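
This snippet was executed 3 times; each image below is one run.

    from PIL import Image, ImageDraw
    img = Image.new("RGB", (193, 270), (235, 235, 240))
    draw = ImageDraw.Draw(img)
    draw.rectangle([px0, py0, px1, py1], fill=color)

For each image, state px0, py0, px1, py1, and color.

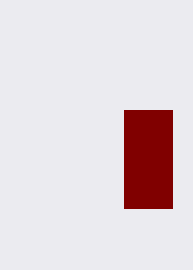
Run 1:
px0 = 124; py0 = 110; px1 = 172; py1 = 208; color = 'maroon'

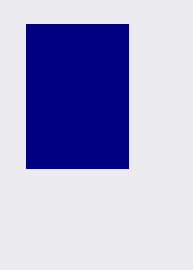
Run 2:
px0 = 26; py0 = 24; px1 = 128; py1 = 168; color = 'navy'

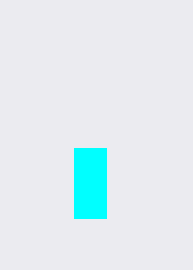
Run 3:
px0 = 74
py0 = 148
px1 = 106
py1 = 218
color = 'cyan'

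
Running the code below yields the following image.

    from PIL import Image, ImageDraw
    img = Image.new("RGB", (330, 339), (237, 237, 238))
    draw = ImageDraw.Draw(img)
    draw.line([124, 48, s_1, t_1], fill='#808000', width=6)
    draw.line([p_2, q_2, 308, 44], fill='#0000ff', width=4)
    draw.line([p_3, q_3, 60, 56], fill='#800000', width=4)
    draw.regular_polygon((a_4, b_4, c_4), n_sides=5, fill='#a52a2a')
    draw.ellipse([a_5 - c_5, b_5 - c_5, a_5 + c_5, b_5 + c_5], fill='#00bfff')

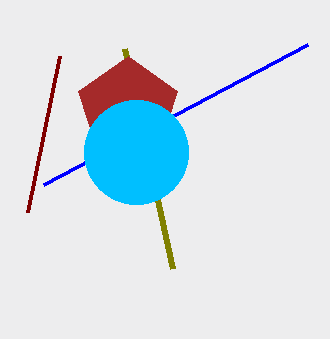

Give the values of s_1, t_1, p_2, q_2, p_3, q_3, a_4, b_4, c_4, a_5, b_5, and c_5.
s_1 = 172, t_1 = 268, p_2 = 44, q_2 = 184, p_3 = 28, q_3 = 212, a_4 = 128, b_4 = 108, c_4 = 52, a_5 = 136, b_5 = 152, c_5 = 52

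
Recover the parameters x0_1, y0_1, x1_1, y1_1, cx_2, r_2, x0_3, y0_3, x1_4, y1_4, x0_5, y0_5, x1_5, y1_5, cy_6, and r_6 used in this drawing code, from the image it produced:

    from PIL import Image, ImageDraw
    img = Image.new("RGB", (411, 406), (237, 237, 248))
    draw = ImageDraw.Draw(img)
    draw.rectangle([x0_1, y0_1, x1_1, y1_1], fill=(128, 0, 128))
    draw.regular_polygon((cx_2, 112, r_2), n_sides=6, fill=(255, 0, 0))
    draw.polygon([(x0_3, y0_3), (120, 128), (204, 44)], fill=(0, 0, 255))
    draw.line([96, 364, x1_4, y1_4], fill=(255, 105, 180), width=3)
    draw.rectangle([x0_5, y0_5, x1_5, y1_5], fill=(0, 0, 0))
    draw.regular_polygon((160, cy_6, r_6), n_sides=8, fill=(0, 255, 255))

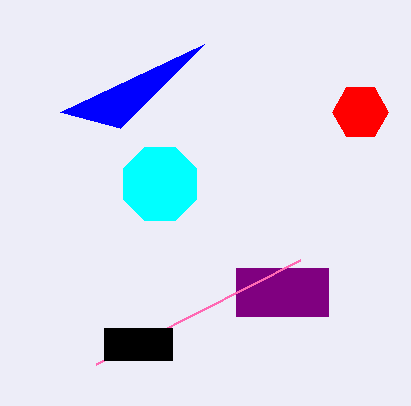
x0_1 = 236; y0_1 = 268; x1_1 = 328; y1_1 = 316; cx_2 = 360; r_2 = 28; x0_3 = 60; y0_3 = 112; x1_4 = 300; y1_4 = 260; x0_5 = 104; y0_5 = 328; x1_5 = 172; y1_5 = 360; cy_6 = 184; r_6 = 40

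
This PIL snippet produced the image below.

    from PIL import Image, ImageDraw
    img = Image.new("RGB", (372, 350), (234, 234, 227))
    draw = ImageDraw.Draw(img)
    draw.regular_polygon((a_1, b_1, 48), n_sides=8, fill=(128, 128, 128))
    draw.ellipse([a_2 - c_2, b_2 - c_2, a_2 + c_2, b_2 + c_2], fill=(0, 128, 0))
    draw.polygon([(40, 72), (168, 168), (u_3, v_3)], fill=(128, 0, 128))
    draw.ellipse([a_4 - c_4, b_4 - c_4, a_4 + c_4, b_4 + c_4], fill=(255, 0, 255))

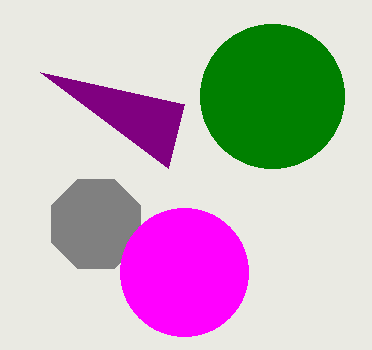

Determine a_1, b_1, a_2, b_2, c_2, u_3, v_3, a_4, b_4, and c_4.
a_1 = 96
b_1 = 224
a_2 = 272
b_2 = 96
c_2 = 72
u_3 = 184
v_3 = 104
a_4 = 184
b_4 = 272
c_4 = 64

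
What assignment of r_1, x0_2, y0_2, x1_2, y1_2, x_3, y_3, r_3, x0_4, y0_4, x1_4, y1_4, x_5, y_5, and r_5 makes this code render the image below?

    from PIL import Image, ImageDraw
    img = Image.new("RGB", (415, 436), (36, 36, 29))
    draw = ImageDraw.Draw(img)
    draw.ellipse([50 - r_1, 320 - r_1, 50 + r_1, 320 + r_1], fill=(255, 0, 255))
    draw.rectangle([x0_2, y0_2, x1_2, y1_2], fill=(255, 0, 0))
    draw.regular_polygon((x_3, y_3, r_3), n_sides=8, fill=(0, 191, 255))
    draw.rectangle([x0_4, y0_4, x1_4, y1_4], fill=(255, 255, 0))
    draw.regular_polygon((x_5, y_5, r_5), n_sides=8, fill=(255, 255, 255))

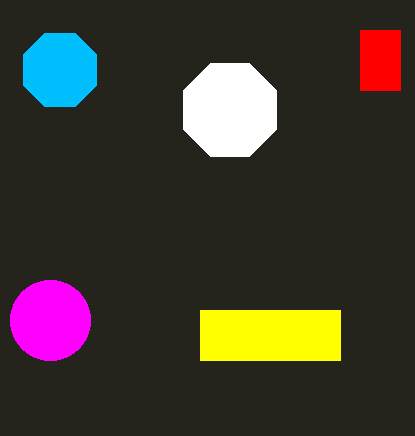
r_1 = 40
x0_2 = 360
y0_2 = 30
x1_2 = 400
y1_2 = 90
x_3 = 60
y_3 = 70
r_3 = 40
x0_4 = 200
y0_4 = 310
x1_4 = 340
y1_4 = 360
x_5 = 230
y_5 = 110
r_5 = 50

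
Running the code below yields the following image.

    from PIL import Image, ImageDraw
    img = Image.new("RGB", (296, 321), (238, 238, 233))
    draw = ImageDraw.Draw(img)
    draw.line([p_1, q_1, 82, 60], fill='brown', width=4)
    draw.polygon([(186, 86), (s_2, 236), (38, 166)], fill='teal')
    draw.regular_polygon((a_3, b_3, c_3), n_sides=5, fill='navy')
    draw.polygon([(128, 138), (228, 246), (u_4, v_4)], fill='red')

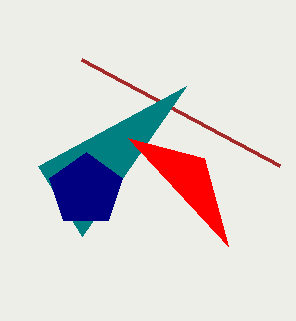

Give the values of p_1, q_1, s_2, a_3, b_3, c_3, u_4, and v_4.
p_1 = 280; q_1 = 166; s_2 = 82; a_3 = 86; b_3 = 190; c_3 = 38; u_4 = 204; v_4 = 158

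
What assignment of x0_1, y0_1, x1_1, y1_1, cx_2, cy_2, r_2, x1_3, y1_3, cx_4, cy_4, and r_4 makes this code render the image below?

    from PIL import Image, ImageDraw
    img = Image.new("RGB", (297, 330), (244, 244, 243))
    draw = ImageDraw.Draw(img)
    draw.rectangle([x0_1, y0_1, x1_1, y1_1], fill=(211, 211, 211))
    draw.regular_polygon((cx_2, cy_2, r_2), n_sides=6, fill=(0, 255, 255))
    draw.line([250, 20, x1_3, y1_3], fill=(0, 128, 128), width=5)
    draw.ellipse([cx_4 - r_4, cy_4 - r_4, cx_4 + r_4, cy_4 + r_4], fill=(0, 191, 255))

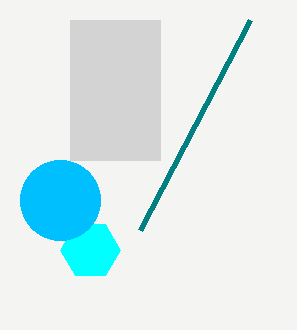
x0_1 = 70
y0_1 = 20
x1_1 = 160
y1_1 = 160
cx_2 = 90
cy_2 = 250
r_2 = 30
x1_3 = 140
y1_3 = 230
cx_4 = 60
cy_4 = 200
r_4 = 40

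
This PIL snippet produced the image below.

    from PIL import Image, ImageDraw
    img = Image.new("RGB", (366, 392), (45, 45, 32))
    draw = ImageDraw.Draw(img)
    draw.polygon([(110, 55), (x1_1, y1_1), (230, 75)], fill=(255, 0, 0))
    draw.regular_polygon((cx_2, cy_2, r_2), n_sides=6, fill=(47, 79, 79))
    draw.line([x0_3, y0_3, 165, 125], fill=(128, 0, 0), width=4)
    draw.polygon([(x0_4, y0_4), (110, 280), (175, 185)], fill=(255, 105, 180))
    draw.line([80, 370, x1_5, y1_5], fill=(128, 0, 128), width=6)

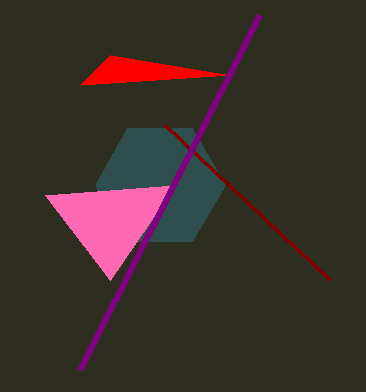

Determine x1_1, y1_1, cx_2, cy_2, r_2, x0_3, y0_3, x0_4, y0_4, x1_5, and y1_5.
x1_1 = 80
y1_1 = 85
cx_2 = 160
cy_2 = 185
r_2 = 65
x0_3 = 330
y0_3 = 280
x0_4 = 45
y0_4 = 195
x1_5 = 260
y1_5 = 15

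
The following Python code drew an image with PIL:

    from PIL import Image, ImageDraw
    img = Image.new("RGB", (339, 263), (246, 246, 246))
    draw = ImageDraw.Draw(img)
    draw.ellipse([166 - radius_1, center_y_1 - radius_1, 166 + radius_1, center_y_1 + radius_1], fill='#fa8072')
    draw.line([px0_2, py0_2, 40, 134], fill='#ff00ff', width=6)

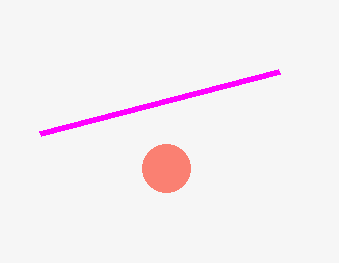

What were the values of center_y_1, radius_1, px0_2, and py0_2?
center_y_1 = 168
radius_1 = 24
px0_2 = 279
py0_2 = 72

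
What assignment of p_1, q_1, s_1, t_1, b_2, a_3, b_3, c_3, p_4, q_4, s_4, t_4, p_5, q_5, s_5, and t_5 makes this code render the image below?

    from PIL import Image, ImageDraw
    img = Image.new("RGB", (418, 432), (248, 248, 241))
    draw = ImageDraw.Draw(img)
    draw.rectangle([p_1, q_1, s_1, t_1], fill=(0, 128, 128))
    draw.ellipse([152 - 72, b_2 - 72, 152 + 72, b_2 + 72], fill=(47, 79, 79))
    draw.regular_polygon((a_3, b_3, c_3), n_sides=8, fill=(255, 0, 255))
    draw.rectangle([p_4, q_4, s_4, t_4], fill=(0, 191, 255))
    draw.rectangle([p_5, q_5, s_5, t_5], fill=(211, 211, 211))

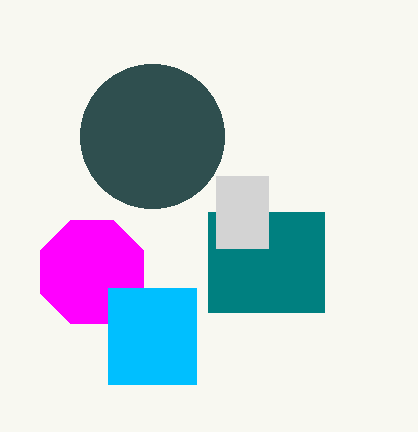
p_1 = 208
q_1 = 212
s_1 = 324
t_1 = 312
b_2 = 136
a_3 = 92
b_3 = 272
c_3 = 56
p_4 = 108
q_4 = 288
s_4 = 196
t_4 = 384
p_5 = 216
q_5 = 176
s_5 = 268
t_5 = 248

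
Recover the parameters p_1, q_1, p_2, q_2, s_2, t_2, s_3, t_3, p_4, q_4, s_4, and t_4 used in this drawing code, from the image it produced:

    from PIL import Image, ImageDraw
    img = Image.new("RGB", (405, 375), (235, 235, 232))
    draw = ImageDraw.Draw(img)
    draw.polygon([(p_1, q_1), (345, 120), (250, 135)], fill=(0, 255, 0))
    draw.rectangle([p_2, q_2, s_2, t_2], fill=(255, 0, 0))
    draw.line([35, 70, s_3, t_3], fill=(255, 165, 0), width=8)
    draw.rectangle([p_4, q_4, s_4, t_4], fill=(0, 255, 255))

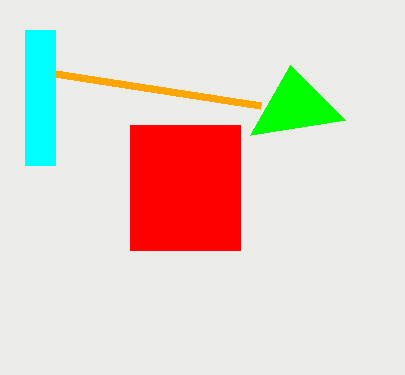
p_1 = 290
q_1 = 65
p_2 = 130
q_2 = 125
s_2 = 240
t_2 = 250
s_3 = 260
t_3 = 105
p_4 = 25
q_4 = 30
s_4 = 55
t_4 = 165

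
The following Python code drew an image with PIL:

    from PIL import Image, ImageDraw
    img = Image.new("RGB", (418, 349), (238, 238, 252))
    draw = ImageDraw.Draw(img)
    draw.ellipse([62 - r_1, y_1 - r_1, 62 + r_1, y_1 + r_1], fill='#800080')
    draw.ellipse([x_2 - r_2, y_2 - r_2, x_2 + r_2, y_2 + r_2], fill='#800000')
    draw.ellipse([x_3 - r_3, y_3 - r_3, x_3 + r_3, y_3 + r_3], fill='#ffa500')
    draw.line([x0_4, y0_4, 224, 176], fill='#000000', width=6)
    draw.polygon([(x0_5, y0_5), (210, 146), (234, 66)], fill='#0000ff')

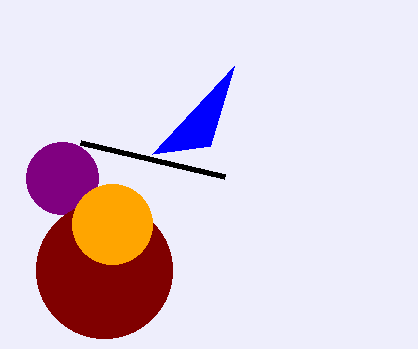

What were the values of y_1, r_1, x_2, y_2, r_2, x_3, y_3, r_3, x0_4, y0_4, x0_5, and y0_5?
y_1 = 178, r_1 = 36, x_2 = 104, y_2 = 270, r_2 = 68, x_3 = 112, y_3 = 224, r_3 = 40, x0_4 = 80, y0_4 = 142, x0_5 = 152, y0_5 = 154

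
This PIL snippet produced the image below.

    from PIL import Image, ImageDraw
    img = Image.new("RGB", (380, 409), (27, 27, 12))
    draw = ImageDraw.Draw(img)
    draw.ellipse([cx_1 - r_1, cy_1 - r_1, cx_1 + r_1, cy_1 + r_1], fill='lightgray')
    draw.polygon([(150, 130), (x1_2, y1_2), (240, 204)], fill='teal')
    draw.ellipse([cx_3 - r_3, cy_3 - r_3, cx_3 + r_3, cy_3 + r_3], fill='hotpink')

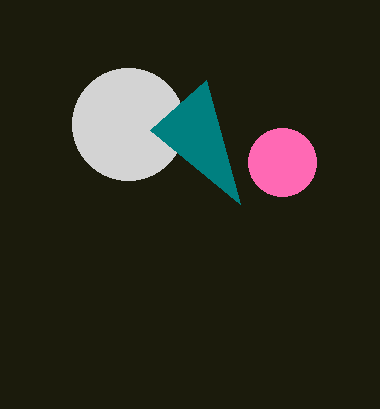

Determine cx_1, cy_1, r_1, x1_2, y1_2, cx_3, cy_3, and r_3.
cx_1 = 128; cy_1 = 124; r_1 = 56; x1_2 = 206; y1_2 = 80; cx_3 = 282; cy_3 = 162; r_3 = 34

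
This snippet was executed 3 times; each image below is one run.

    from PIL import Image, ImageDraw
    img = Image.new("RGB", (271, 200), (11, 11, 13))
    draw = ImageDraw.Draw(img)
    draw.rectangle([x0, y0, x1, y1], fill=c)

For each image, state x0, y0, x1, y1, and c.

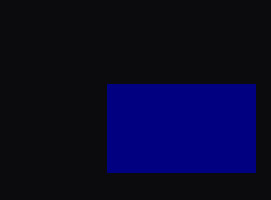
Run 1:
x0 = 107, y0 = 84, x1 = 255, y1 = 172, c = 'navy'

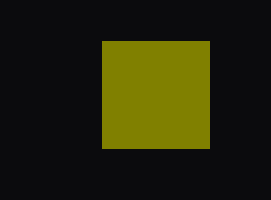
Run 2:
x0 = 102, y0 = 41, x1 = 209, y1 = 148, c = 'olive'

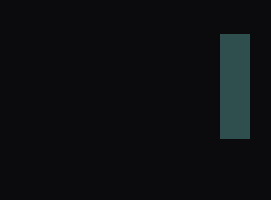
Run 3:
x0 = 220
y0 = 34
x1 = 249
y1 = 138
c = 'darkslategray'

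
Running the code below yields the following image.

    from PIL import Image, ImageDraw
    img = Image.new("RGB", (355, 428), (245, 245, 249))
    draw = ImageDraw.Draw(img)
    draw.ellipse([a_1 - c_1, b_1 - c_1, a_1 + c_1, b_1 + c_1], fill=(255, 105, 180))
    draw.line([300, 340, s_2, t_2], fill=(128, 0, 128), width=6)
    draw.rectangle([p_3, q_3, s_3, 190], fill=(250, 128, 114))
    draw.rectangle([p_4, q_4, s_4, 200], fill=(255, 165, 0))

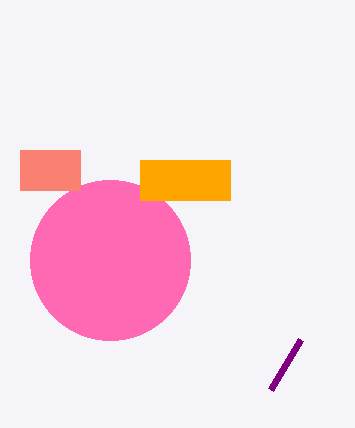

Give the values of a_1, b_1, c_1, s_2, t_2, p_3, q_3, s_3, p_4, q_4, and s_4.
a_1 = 110; b_1 = 260; c_1 = 80; s_2 = 270; t_2 = 390; p_3 = 20; q_3 = 150; s_3 = 80; p_4 = 140; q_4 = 160; s_4 = 230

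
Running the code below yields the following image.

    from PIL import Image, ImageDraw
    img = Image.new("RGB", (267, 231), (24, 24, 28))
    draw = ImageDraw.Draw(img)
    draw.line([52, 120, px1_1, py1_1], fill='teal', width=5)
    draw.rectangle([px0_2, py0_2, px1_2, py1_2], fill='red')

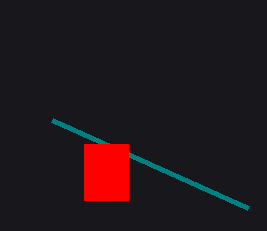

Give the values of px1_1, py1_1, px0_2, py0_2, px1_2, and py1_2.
px1_1 = 248; py1_1 = 208; px0_2 = 84; py0_2 = 144; px1_2 = 128; py1_2 = 200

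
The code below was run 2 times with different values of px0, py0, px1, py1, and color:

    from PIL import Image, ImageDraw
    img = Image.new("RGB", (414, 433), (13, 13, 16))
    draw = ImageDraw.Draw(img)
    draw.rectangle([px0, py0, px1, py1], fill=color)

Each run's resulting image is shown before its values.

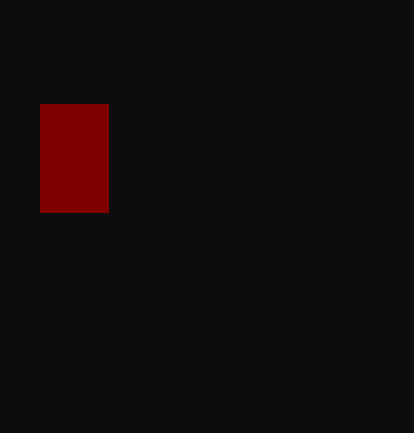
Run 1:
px0 = 40
py0 = 104
px1 = 108
py1 = 212
color = 'maroon'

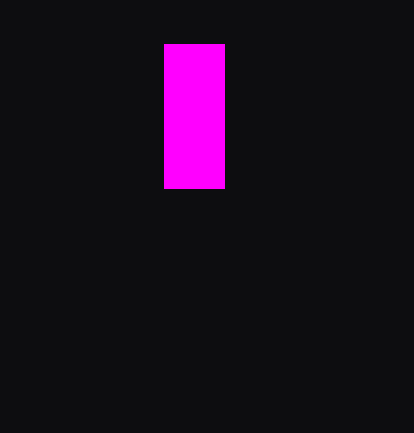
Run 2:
px0 = 164
py0 = 44
px1 = 224
py1 = 188
color = 'magenta'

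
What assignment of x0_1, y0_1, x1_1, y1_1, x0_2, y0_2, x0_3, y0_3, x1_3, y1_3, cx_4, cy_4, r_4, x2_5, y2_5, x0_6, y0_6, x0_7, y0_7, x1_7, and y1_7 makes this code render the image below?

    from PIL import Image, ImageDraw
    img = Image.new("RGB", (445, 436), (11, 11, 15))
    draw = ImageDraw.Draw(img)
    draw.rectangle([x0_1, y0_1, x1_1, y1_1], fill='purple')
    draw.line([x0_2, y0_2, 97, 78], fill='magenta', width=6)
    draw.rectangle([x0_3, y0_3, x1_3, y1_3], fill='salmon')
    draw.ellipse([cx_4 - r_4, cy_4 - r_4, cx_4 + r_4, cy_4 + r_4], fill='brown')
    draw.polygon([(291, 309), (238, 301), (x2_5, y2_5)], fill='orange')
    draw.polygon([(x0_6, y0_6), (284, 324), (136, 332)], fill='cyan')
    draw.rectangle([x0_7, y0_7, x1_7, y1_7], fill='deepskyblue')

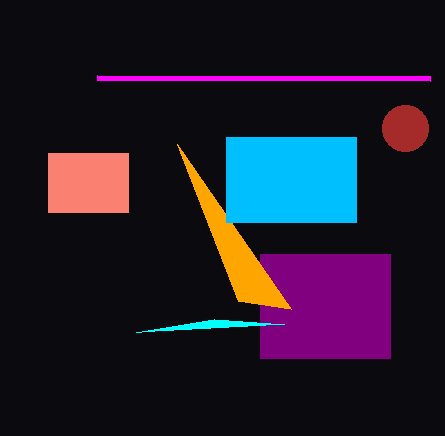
x0_1 = 260
y0_1 = 254
x1_1 = 390
y1_1 = 358
x0_2 = 430
y0_2 = 79
x0_3 = 48
y0_3 = 153
x1_3 = 128
y1_3 = 212
cx_4 = 405
cy_4 = 128
r_4 = 23
x2_5 = 177
y2_5 = 144
x0_6 = 214
y0_6 = 319
x0_7 = 226
y0_7 = 137
x1_7 = 356
y1_7 = 222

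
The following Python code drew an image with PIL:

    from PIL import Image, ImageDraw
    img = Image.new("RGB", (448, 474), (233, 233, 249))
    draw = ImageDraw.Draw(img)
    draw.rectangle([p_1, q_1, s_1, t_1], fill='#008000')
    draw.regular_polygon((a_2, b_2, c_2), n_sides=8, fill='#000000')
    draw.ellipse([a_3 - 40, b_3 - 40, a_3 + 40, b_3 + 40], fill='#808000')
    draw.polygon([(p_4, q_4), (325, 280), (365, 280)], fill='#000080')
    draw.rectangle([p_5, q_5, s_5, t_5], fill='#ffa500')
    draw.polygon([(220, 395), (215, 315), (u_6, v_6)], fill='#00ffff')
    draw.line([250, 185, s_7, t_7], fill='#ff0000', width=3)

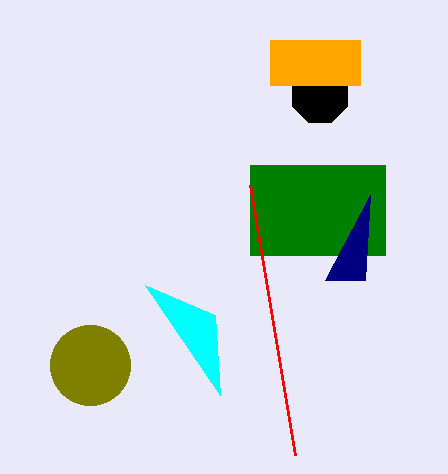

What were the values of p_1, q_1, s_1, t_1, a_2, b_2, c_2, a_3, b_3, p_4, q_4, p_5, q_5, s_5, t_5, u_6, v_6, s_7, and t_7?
p_1 = 250; q_1 = 165; s_1 = 385; t_1 = 255; a_2 = 320; b_2 = 95; c_2 = 30; a_3 = 90; b_3 = 365; p_4 = 370; q_4 = 195; p_5 = 270; q_5 = 40; s_5 = 360; t_5 = 85; u_6 = 145; v_6 = 285; s_7 = 295; t_7 = 455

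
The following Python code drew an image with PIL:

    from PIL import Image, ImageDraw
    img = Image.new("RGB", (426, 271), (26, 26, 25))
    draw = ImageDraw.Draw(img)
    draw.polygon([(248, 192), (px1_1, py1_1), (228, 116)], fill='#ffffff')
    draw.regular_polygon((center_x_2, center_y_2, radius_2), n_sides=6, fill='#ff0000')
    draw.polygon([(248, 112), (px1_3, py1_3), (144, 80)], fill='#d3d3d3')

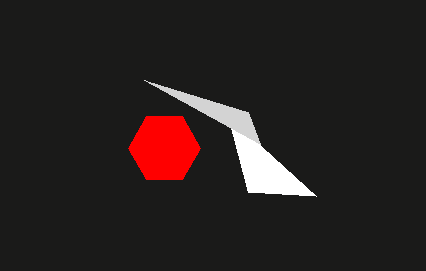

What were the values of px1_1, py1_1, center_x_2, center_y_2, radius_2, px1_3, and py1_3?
px1_1 = 316
py1_1 = 196
center_x_2 = 164
center_y_2 = 148
radius_2 = 36
px1_3 = 260
py1_3 = 144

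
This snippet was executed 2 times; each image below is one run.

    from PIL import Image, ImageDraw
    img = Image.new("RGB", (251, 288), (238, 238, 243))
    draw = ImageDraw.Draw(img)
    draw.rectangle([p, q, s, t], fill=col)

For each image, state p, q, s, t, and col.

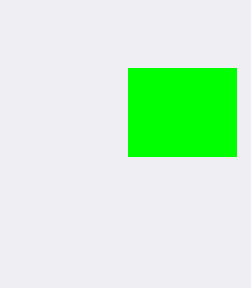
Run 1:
p = 128, q = 68, s = 236, t = 156, col = 'lime'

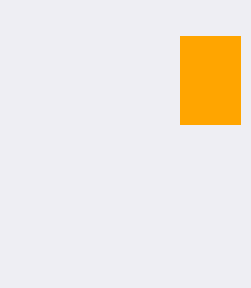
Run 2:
p = 180, q = 36, s = 240, t = 124, col = 'orange'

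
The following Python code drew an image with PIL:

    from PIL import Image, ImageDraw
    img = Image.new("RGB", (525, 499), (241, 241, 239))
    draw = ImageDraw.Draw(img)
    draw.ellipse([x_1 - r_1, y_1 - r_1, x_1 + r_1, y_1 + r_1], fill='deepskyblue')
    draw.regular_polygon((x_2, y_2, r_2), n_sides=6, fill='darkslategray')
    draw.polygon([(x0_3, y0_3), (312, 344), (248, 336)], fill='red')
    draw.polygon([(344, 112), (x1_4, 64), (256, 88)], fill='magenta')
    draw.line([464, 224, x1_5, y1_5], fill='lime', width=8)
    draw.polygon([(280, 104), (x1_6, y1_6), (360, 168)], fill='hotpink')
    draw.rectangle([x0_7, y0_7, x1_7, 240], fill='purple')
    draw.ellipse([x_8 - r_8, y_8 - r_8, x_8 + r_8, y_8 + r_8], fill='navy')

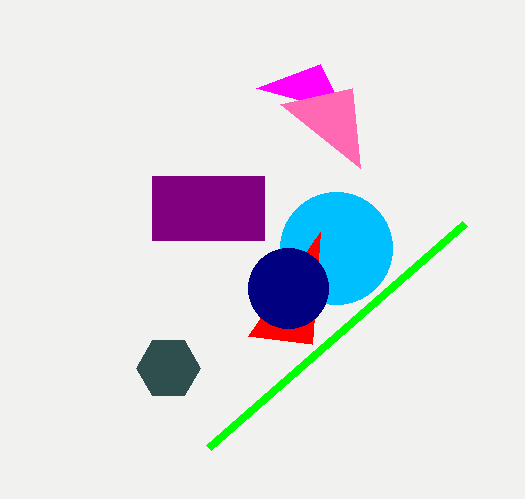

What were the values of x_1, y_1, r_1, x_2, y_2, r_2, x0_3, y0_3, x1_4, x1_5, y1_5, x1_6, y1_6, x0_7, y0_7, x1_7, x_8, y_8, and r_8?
x_1 = 336; y_1 = 248; r_1 = 56; x_2 = 168; y_2 = 368; r_2 = 32; x0_3 = 320; y0_3 = 232; x1_4 = 320; x1_5 = 208; y1_5 = 448; x1_6 = 352; y1_6 = 88; x0_7 = 152; y0_7 = 176; x1_7 = 264; x_8 = 288; y_8 = 288; r_8 = 40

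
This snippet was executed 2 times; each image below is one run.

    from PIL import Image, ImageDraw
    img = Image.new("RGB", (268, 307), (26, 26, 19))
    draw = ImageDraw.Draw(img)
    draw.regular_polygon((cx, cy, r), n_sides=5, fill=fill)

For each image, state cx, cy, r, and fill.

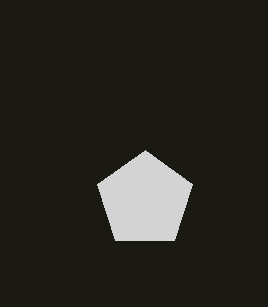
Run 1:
cx = 145; cy = 200; r = 50; fill = 'lightgray'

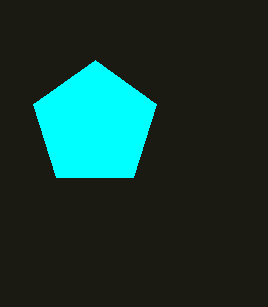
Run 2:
cx = 95; cy = 125; r = 65; fill = 'cyan'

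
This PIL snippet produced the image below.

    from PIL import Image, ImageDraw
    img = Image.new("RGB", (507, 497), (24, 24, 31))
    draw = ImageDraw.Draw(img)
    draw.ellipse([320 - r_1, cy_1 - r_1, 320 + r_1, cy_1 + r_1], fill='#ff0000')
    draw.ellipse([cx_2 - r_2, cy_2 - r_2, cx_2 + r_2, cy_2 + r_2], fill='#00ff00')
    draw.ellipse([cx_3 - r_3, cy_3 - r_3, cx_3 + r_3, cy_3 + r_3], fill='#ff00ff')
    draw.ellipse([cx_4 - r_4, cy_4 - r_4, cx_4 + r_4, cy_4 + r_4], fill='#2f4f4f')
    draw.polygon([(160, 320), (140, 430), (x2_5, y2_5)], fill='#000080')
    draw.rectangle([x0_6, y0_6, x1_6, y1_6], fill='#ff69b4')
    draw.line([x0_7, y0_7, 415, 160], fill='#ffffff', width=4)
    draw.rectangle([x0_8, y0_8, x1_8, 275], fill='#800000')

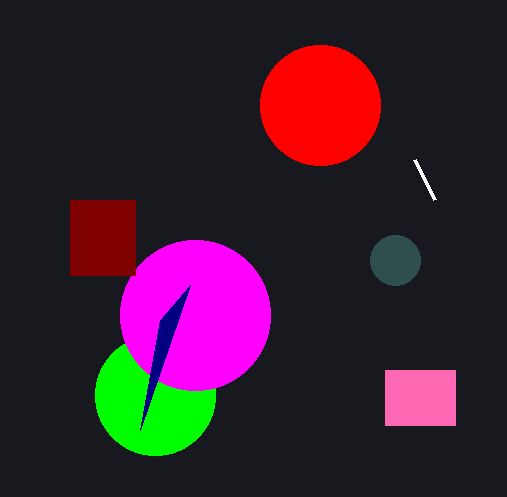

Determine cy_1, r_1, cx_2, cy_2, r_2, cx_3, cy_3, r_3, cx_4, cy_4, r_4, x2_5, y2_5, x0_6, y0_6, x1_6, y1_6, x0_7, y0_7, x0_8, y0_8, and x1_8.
cy_1 = 105; r_1 = 60; cx_2 = 155; cy_2 = 395; r_2 = 60; cx_3 = 195; cy_3 = 315; r_3 = 75; cx_4 = 395; cy_4 = 260; r_4 = 25; x2_5 = 190; y2_5 = 285; x0_6 = 385; y0_6 = 370; x1_6 = 455; y1_6 = 425; x0_7 = 435; y0_7 = 200; x0_8 = 70; y0_8 = 200; x1_8 = 135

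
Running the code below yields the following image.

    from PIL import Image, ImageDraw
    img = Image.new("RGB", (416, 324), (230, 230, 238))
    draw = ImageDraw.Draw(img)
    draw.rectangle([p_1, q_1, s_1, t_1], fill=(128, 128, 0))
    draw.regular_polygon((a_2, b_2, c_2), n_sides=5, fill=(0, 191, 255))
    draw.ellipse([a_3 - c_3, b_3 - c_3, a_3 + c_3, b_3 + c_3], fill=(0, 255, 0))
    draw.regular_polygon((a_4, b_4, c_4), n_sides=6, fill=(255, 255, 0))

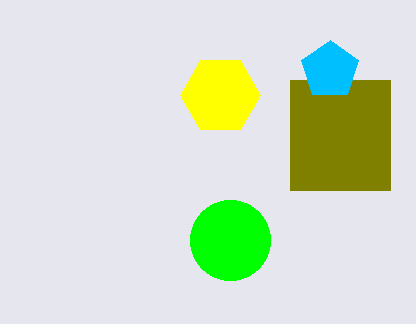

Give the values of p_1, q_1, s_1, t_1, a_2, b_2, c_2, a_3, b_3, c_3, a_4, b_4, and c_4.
p_1 = 290, q_1 = 80, s_1 = 390, t_1 = 190, a_2 = 330, b_2 = 70, c_2 = 30, a_3 = 230, b_3 = 240, c_3 = 40, a_4 = 220, b_4 = 95, c_4 = 40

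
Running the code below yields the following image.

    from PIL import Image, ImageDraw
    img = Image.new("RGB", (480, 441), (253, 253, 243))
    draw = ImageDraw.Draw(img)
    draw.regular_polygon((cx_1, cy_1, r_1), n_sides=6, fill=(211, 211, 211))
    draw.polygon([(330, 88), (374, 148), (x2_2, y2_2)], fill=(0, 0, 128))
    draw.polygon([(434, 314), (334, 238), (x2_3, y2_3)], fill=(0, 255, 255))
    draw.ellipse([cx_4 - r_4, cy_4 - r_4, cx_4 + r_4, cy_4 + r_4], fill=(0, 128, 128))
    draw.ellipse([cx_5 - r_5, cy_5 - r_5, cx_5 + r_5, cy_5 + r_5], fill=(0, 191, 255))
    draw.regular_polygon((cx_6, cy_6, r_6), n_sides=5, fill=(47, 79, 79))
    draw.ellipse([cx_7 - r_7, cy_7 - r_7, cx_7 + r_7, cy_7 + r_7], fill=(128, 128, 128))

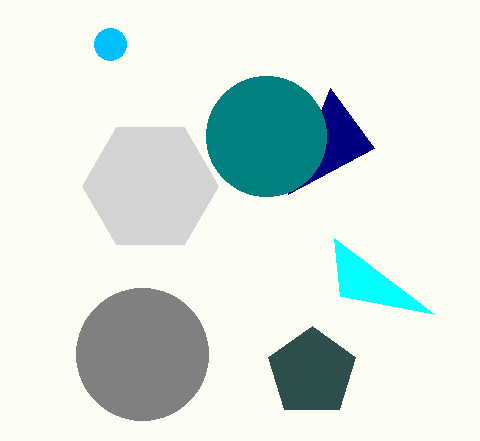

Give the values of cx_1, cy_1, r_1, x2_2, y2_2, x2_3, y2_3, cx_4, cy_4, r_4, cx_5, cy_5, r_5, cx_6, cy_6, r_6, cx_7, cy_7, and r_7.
cx_1 = 150, cy_1 = 186, r_1 = 68, x2_2 = 288, y2_2 = 194, x2_3 = 340, y2_3 = 296, cx_4 = 266, cy_4 = 136, r_4 = 60, cx_5 = 110, cy_5 = 44, r_5 = 16, cx_6 = 312, cy_6 = 372, r_6 = 46, cx_7 = 142, cy_7 = 354, r_7 = 66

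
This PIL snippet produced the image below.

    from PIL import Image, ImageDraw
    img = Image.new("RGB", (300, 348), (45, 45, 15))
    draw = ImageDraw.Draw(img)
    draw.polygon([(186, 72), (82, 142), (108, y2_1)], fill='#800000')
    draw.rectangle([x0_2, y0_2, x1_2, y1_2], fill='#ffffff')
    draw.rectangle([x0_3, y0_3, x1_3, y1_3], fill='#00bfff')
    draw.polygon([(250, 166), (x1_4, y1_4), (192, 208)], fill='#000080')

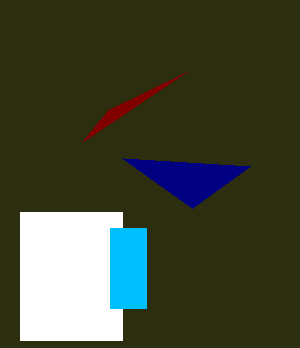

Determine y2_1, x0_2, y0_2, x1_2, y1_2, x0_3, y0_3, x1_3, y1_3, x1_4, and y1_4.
y2_1 = 110; x0_2 = 20; y0_2 = 212; x1_2 = 122; y1_2 = 340; x0_3 = 110; y0_3 = 228; x1_3 = 146; y1_3 = 308; x1_4 = 122; y1_4 = 158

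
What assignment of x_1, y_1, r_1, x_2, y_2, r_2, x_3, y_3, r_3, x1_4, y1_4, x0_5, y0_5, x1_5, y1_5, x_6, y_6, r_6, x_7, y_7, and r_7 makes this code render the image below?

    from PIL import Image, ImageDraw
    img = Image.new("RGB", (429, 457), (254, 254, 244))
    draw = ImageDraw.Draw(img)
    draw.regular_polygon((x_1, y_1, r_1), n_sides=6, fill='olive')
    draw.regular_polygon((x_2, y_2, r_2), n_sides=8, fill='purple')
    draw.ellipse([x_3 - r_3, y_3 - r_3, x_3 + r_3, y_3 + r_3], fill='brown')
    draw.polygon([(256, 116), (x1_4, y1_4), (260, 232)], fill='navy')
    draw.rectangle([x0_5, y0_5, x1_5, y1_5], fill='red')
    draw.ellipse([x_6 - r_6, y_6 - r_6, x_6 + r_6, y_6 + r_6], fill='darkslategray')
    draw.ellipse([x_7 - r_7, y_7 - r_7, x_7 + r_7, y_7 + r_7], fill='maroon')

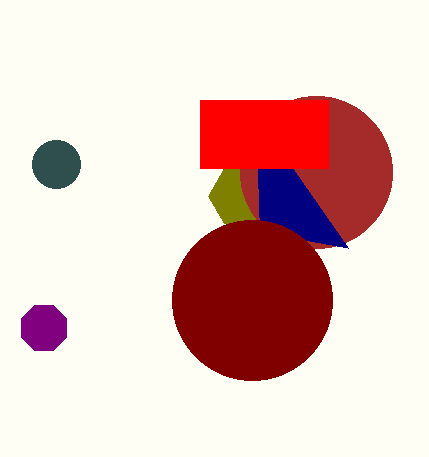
x_1 = 240, y_1 = 196, r_1 = 32, x_2 = 44, y_2 = 328, r_2 = 24, x_3 = 316, y_3 = 172, r_3 = 76, x1_4 = 348, y1_4 = 248, x0_5 = 200, y0_5 = 100, x1_5 = 328, y1_5 = 168, x_6 = 56, y_6 = 164, r_6 = 24, x_7 = 252, y_7 = 300, r_7 = 80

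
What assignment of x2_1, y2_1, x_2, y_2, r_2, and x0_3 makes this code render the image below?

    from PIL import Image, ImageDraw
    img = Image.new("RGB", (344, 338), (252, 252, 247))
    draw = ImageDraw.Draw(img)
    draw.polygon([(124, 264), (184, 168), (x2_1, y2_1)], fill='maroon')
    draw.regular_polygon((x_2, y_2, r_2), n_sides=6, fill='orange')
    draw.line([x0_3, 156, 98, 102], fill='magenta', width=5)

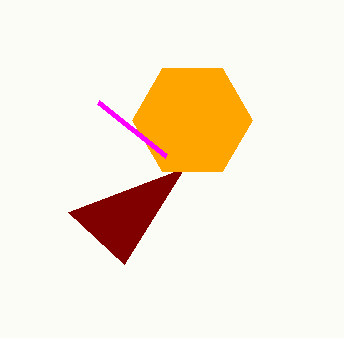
x2_1 = 68
y2_1 = 212
x_2 = 192
y_2 = 120
r_2 = 60
x0_3 = 166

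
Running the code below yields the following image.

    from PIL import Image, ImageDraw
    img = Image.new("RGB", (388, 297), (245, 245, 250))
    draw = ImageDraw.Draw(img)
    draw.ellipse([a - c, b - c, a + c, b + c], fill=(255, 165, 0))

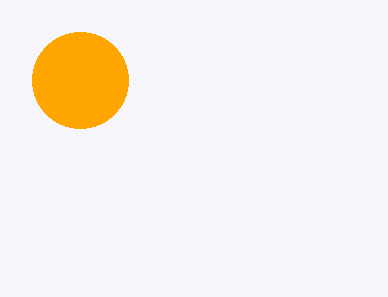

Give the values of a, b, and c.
a = 80; b = 80; c = 48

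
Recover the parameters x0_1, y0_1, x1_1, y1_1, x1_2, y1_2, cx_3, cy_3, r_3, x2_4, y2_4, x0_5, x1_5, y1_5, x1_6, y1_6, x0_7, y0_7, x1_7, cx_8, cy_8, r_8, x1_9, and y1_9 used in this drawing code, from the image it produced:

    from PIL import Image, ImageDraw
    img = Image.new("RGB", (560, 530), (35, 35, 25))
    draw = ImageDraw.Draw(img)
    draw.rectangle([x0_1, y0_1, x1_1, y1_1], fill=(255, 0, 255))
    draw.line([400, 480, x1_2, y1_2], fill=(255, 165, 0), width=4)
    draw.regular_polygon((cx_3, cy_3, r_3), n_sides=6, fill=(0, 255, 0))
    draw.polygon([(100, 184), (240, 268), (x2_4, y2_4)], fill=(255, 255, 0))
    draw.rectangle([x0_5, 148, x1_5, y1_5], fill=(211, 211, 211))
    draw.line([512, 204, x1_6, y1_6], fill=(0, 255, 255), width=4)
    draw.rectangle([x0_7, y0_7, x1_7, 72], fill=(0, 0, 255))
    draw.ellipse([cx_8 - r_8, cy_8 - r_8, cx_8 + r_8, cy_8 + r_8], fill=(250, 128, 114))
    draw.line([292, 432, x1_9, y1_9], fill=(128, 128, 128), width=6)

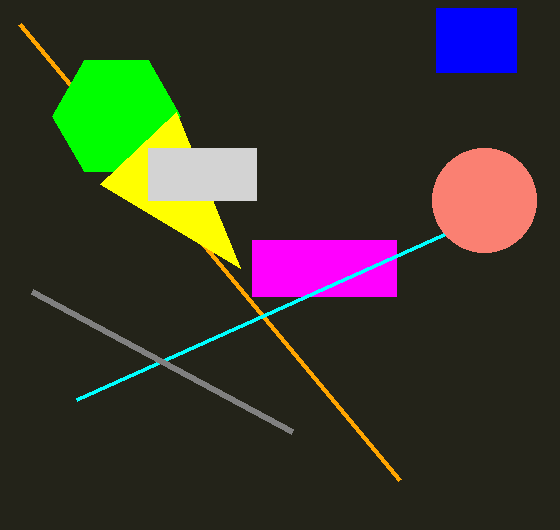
x0_1 = 252
y0_1 = 240
x1_1 = 396
y1_1 = 296
x1_2 = 20
y1_2 = 24
cx_3 = 116
cy_3 = 116
r_3 = 64
x2_4 = 176
y2_4 = 112
x0_5 = 148
x1_5 = 256
y1_5 = 200
x1_6 = 76
y1_6 = 400
x0_7 = 436
y0_7 = 8
x1_7 = 516
cx_8 = 484
cy_8 = 200
r_8 = 52
x1_9 = 32
y1_9 = 292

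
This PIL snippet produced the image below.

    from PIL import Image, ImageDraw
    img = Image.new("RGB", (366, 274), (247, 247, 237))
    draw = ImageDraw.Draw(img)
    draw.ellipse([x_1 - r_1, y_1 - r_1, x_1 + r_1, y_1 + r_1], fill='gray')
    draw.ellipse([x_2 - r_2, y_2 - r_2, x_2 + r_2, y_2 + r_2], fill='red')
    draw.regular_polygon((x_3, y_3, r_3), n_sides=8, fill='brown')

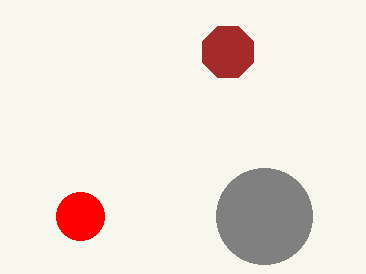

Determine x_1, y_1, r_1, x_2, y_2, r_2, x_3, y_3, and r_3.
x_1 = 264
y_1 = 216
r_1 = 48
x_2 = 80
y_2 = 216
r_2 = 24
x_3 = 228
y_3 = 52
r_3 = 28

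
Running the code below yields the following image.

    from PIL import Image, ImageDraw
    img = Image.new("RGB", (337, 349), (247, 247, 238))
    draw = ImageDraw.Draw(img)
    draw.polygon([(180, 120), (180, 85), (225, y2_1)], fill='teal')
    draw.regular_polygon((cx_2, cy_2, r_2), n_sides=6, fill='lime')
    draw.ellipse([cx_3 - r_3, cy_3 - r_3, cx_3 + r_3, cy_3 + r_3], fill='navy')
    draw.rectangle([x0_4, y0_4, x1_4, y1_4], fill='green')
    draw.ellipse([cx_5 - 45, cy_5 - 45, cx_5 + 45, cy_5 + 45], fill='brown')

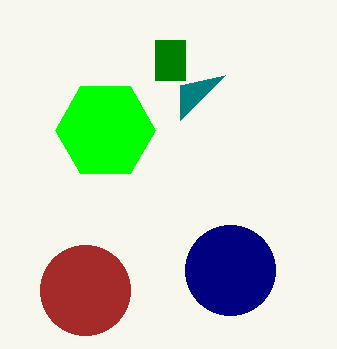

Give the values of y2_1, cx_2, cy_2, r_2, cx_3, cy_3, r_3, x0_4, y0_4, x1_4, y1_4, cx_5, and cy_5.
y2_1 = 75, cx_2 = 105, cy_2 = 130, r_2 = 50, cx_3 = 230, cy_3 = 270, r_3 = 45, x0_4 = 155, y0_4 = 40, x1_4 = 185, y1_4 = 80, cx_5 = 85, cy_5 = 290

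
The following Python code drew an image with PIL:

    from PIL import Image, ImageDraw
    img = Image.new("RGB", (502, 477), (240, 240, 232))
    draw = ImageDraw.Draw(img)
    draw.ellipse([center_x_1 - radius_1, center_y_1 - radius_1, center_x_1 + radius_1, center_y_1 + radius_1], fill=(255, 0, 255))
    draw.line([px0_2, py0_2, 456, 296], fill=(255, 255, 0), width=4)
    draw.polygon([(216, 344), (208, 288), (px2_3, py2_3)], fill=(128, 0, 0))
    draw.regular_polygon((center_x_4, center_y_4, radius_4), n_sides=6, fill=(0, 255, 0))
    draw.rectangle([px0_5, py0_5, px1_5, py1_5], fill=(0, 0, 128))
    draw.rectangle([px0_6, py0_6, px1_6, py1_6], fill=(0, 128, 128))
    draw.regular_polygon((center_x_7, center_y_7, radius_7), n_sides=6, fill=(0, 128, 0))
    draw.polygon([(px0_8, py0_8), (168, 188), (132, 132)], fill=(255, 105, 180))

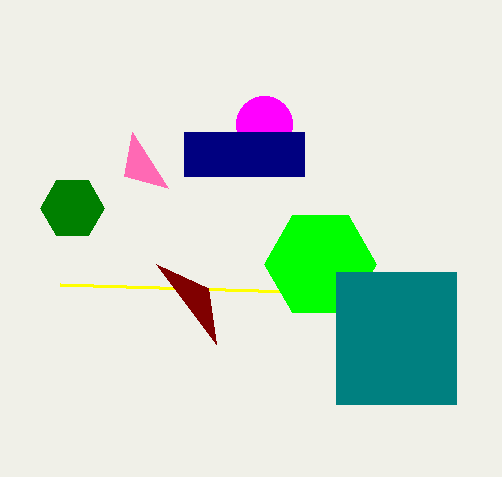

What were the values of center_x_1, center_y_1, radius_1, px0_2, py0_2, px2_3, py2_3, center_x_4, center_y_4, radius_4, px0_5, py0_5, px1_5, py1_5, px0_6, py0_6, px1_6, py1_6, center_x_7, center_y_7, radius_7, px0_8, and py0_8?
center_x_1 = 264; center_y_1 = 124; radius_1 = 28; px0_2 = 60; py0_2 = 284; px2_3 = 156; py2_3 = 264; center_x_4 = 320; center_y_4 = 264; radius_4 = 56; px0_5 = 184; py0_5 = 132; px1_5 = 304; py1_5 = 176; px0_6 = 336; py0_6 = 272; px1_6 = 456; py1_6 = 404; center_x_7 = 72; center_y_7 = 208; radius_7 = 32; px0_8 = 124; py0_8 = 176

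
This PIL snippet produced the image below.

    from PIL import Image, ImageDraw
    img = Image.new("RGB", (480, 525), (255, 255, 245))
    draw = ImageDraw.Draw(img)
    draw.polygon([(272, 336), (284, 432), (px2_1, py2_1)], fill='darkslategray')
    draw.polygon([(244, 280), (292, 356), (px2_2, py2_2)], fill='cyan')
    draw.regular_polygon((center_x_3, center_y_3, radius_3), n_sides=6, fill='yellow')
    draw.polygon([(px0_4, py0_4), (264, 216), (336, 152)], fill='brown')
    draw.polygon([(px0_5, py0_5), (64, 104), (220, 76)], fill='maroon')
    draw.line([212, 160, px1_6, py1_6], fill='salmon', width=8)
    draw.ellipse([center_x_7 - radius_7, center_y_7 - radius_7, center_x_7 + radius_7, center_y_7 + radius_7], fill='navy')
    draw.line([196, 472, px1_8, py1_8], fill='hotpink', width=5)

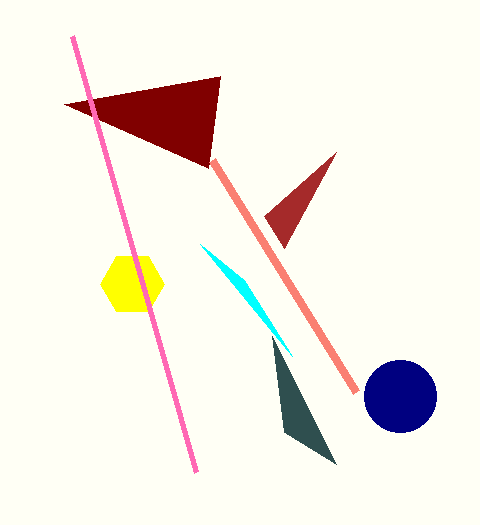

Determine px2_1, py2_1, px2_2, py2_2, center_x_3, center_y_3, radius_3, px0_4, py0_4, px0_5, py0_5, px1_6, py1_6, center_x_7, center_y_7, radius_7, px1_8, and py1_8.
px2_1 = 336
py2_1 = 464
px2_2 = 200
py2_2 = 244
center_x_3 = 132
center_y_3 = 284
radius_3 = 32
px0_4 = 284
py0_4 = 248
px0_5 = 208
py0_5 = 168
px1_6 = 356
py1_6 = 392
center_x_7 = 400
center_y_7 = 396
radius_7 = 36
px1_8 = 72
py1_8 = 36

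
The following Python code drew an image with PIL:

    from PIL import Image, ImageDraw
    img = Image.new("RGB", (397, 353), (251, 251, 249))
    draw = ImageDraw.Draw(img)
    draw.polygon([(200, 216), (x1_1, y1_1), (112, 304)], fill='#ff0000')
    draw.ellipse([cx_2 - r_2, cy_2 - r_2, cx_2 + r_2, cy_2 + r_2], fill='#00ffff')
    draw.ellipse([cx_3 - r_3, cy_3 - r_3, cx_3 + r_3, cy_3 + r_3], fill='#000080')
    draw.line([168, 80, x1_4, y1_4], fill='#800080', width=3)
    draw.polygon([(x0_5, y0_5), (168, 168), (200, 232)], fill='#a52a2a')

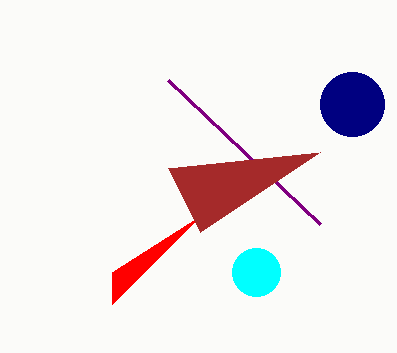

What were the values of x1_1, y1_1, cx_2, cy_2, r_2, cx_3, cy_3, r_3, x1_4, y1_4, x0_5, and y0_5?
x1_1 = 112, y1_1 = 272, cx_2 = 256, cy_2 = 272, r_2 = 24, cx_3 = 352, cy_3 = 104, r_3 = 32, x1_4 = 320, y1_4 = 224, x0_5 = 320, y0_5 = 152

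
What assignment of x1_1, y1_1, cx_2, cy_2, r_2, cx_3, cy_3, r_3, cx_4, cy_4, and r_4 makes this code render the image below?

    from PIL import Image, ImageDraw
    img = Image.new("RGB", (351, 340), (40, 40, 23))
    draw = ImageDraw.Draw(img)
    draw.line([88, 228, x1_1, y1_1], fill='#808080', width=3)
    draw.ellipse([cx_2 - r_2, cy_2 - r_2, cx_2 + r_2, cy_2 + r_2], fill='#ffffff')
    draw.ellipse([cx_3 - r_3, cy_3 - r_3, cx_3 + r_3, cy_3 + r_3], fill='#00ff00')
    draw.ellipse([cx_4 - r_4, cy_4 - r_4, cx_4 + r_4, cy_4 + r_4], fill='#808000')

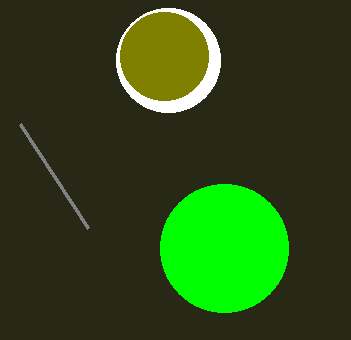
x1_1 = 20
y1_1 = 124
cx_2 = 168
cy_2 = 60
r_2 = 52
cx_3 = 224
cy_3 = 248
r_3 = 64
cx_4 = 164
cy_4 = 56
r_4 = 44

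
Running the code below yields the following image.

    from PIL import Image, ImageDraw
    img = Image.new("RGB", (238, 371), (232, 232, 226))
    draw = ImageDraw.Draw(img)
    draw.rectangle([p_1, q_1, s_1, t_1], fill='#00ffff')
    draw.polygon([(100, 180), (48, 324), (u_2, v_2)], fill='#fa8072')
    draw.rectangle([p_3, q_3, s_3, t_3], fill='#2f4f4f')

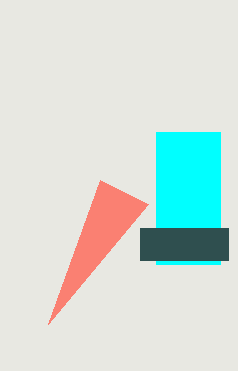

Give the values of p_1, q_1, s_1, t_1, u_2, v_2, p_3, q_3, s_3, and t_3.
p_1 = 156; q_1 = 132; s_1 = 220; t_1 = 264; u_2 = 148; v_2 = 204; p_3 = 140; q_3 = 228; s_3 = 228; t_3 = 260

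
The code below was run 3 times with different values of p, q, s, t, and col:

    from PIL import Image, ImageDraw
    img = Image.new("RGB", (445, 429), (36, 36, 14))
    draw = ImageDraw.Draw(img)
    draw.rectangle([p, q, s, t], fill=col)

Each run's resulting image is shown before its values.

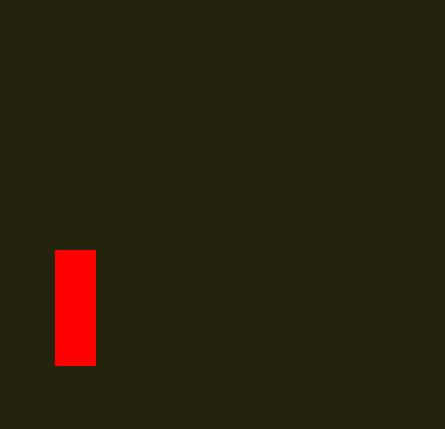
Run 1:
p = 55, q = 250, s = 95, t = 365, col = 'red'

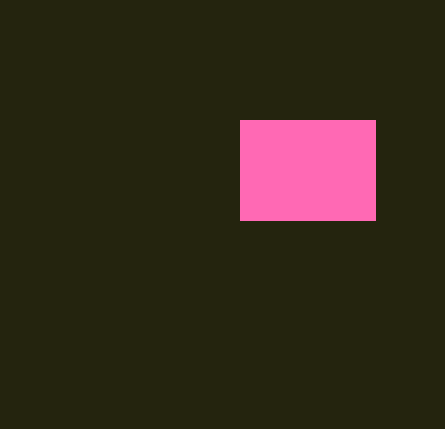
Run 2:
p = 240, q = 120, s = 375, t = 220, col = 'hotpink'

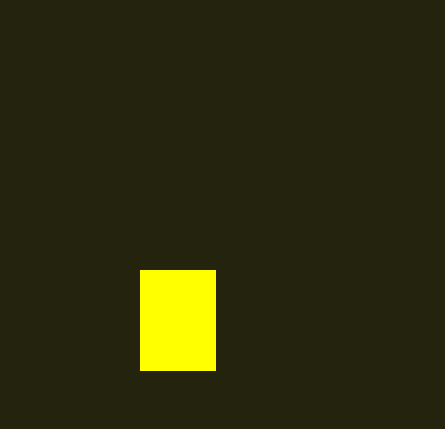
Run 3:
p = 140; q = 270; s = 215; t = 370; col = 'yellow'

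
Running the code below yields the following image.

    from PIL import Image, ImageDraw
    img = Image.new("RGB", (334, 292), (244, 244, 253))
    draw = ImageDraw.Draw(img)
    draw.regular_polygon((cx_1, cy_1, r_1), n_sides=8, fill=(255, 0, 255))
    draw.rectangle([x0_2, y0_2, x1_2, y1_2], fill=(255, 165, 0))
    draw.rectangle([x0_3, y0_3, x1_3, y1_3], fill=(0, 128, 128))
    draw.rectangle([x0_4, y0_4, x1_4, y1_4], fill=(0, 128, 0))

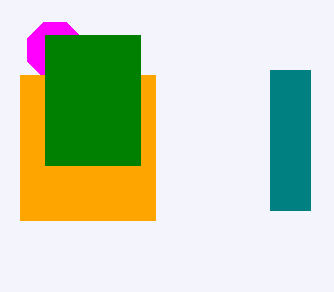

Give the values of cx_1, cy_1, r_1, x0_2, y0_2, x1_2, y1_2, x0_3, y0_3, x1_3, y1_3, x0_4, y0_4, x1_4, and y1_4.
cx_1 = 55; cy_1 = 50; r_1 = 30; x0_2 = 20; y0_2 = 75; x1_2 = 155; y1_2 = 220; x0_3 = 270; y0_3 = 70; x1_3 = 310; y1_3 = 210; x0_4 = 45; y0_4 = 35; x1_4 = 140; y1_4 = 165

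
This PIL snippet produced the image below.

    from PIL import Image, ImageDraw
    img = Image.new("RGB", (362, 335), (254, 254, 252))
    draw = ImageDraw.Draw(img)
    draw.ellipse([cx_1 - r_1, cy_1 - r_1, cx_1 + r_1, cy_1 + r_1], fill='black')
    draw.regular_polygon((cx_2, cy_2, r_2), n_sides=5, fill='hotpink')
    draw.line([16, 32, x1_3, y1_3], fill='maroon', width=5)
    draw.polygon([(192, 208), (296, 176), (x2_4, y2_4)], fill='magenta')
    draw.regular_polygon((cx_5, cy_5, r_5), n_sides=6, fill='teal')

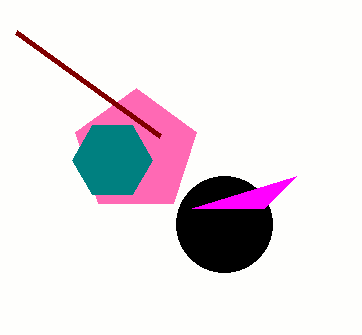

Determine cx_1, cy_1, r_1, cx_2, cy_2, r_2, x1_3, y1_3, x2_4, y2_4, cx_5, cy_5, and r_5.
cx_1 = 224; cy_1 = 224; r_1 = 48; cx_2 = 136; cy_2 = 152; r_2 = 64; x1_3 = 160; y1_3 = 136; x2_4 = 264; y2_4 = 208; cx_5 = 112; cy_5 = 160; r_5 = 40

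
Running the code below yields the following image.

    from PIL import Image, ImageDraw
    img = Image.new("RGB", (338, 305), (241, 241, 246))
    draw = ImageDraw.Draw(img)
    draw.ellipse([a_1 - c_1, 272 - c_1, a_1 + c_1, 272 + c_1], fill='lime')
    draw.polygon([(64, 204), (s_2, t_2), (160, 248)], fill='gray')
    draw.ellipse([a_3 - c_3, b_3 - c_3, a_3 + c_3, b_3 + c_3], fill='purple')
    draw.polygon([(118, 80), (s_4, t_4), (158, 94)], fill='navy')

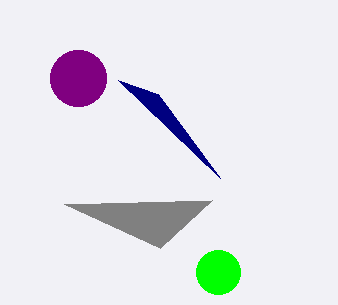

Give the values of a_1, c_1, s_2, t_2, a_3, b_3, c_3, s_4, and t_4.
a_1 = 218; c_1 = 22; s_2 = 212; t_2 = 200; a_3 = 78; b_3 = 78; c_3 = 28; s_4 = 220; t_4 = 178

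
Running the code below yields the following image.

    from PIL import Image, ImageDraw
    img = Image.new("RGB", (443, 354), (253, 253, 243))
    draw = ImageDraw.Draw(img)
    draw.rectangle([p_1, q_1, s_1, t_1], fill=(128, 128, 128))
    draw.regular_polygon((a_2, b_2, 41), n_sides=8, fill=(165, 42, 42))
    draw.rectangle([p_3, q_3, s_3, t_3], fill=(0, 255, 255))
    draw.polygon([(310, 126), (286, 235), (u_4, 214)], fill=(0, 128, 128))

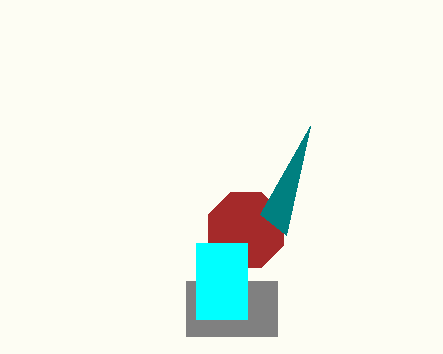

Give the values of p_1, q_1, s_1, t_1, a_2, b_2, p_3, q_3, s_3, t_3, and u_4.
p_1 = 186, q_1 = 281, s_1 = 277, t_1 = 336, a_2 = 246, b_2 = 230, p_3 = 196, q_3 = 243, s_3 = 247, t_3 = 319, u_4 = 260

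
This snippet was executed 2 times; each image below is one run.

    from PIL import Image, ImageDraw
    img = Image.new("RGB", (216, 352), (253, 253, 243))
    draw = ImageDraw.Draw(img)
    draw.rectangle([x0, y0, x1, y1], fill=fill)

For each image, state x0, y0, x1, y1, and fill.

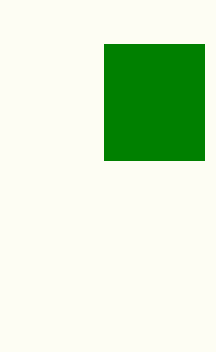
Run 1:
x0 = 104; y0 = 44; x1 = 204; y1 = 160; fill = 'green'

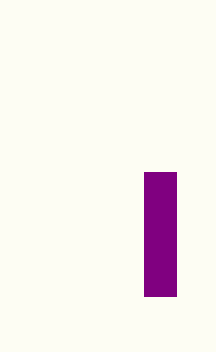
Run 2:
x0 = 144
y0 = 172
x1 = 176
y1 = 296
fill = 'purple'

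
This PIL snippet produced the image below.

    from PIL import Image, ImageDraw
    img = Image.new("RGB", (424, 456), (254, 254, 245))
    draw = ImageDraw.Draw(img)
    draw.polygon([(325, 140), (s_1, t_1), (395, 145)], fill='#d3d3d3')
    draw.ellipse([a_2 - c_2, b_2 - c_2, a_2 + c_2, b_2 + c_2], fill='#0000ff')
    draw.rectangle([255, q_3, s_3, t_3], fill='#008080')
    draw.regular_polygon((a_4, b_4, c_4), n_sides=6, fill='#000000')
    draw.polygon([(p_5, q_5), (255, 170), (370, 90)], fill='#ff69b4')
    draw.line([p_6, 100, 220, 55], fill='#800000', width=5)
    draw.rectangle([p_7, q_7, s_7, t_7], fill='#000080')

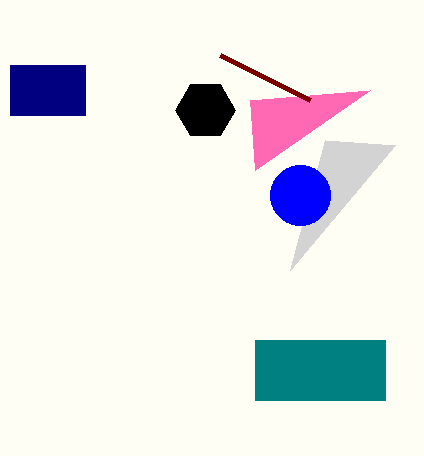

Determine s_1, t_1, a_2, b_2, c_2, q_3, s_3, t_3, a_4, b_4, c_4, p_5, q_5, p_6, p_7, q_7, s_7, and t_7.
s_1 = 290, t_1 = 270, a_2 = 300, b_2 = 195, c_2 = 30, q_3 = 340, s_3 = 385, t_3 = 400, a_4 = 205, b_4 = 110, c_4 = 30, p_5 = 250, q_5 = 100, p_6 = 310, p_7 = 10, q_7 = 65, s_7 = 85, t_7 = 115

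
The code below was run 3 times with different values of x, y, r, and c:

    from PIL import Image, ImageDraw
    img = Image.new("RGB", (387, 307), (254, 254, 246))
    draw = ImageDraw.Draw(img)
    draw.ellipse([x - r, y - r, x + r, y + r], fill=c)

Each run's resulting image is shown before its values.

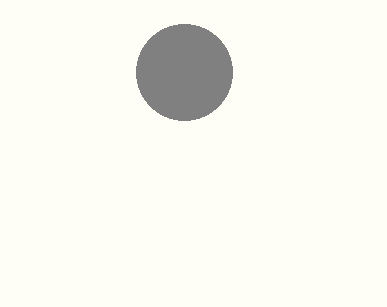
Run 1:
x = 184; y = 72; r = 48; c = 'gray'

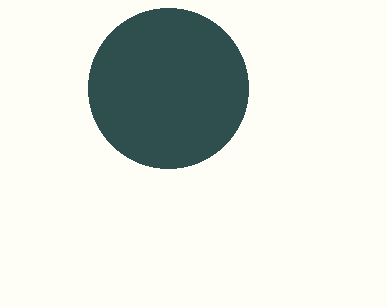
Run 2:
x = 168; y = 88; r = 80; c = 'darkslategray'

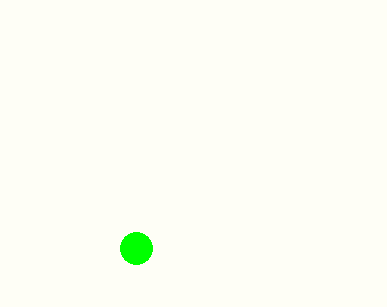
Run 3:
x = 136
y = 248
r = 16
c = 'lime'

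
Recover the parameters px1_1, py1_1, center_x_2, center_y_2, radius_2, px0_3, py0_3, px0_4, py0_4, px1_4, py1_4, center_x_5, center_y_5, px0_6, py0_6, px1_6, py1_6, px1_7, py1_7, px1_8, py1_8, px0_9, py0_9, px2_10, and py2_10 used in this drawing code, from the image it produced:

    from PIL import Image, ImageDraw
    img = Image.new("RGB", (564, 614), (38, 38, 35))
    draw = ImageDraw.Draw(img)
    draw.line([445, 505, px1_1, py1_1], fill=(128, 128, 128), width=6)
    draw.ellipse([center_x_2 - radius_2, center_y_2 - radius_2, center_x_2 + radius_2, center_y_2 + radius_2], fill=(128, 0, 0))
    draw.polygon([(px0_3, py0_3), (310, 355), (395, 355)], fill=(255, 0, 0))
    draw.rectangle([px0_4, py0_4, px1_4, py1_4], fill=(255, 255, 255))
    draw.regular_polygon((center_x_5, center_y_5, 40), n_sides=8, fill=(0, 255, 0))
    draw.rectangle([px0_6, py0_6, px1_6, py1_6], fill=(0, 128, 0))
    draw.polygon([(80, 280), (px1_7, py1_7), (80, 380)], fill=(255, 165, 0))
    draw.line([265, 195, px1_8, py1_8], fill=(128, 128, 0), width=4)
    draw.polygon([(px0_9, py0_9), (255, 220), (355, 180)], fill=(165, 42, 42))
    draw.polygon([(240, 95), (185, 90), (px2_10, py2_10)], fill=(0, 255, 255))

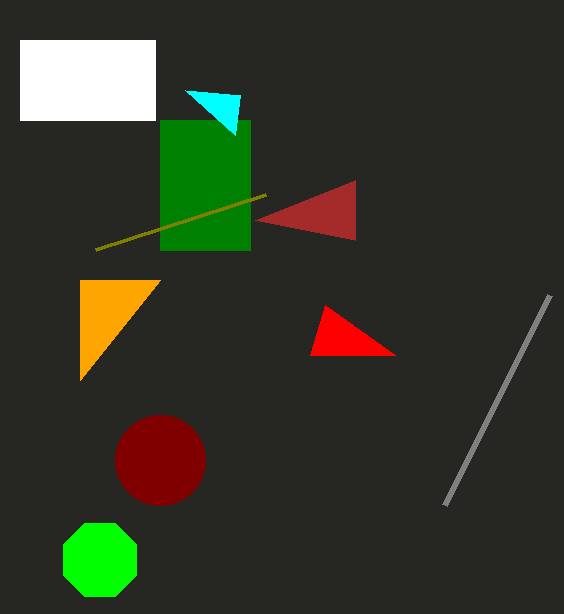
px1_1 = 550, py1_1 = 295, center_x_2 = 160, center_y_2 = 460, radius_2 = 45, px0_3 = 325, py0_3 = 305, px0_4 = 20, py0_4 = 40, px1_4 = 155, py1_4 = 120, center_x_5 = 100, center_y_5 = 560, px0_6 = 160, py0_6 = 120, px1_6 = 250, py1_6 = 250, px1_7 = 160, py1_7 = 280, px1_8 = 95, py1_8 = 250, px0_9 = 355, py0_9 = 240, px2_10 = 235, py2_10 = 135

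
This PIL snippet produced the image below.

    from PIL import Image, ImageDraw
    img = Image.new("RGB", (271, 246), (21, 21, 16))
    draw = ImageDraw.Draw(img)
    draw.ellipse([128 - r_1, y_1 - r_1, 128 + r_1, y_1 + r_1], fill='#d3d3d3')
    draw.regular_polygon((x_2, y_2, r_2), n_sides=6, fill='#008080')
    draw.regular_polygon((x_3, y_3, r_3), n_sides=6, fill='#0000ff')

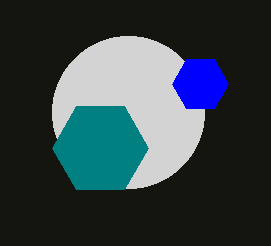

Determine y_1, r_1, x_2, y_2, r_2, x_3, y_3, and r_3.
y_1 = 112; r_1 = 76; x_2 = 100; y_2 = 148; r_2 = 48; x_3 = 200; y_3 = 84; r_3 = 28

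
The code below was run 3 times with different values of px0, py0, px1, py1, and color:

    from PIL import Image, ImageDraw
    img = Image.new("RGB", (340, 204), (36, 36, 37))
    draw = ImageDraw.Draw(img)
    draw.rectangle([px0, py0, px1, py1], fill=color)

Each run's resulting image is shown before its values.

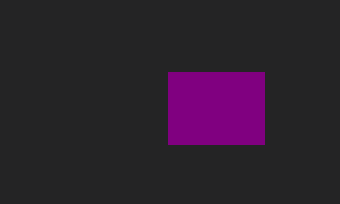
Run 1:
px0 = 168, py0 = 72, px1 = 264, py1 = 144, color = 'purple'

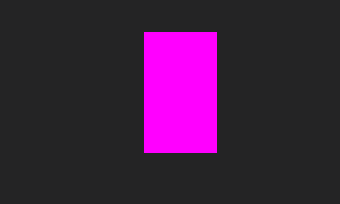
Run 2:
px0 = 144, py0 = 32, px1 = 216, py1 = 152, color = 'magenta'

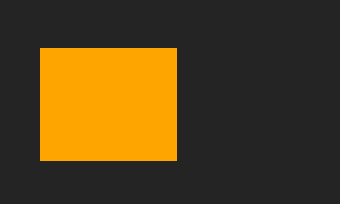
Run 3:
px0 = 40, py0 = 48, px1 = 176, py1 = 160, color = 'orange'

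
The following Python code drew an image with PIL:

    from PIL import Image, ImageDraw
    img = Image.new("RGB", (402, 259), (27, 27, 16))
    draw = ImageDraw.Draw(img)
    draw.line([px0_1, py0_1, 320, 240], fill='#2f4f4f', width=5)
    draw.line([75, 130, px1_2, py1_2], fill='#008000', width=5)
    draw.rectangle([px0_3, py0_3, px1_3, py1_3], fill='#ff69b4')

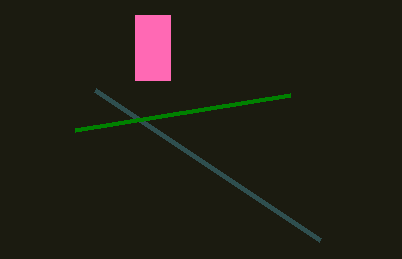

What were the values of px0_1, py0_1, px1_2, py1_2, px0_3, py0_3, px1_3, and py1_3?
px0_1 = 95, py0_1 = 90, px1_2 = 290, py1_2 = 95, px0_3 = 135, py0_3 = 15, px1_3 = 170, py1_3 = 80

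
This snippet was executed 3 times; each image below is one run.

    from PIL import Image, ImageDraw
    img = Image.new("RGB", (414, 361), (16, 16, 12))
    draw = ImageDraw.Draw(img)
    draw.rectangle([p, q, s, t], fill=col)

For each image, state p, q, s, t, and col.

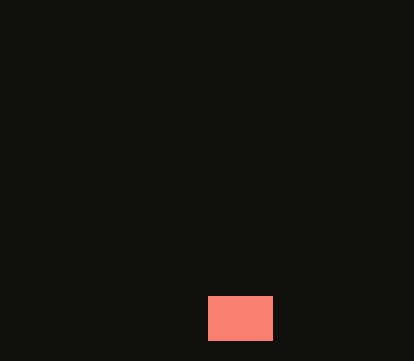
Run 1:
p = 208
q = 296
s = 272
t = 340
col = 'salmon'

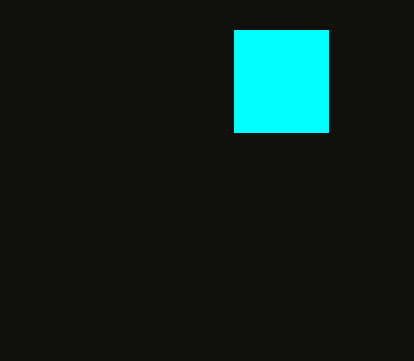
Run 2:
p = 234; q = 30; s = 328; t = 132; col = 'cyan'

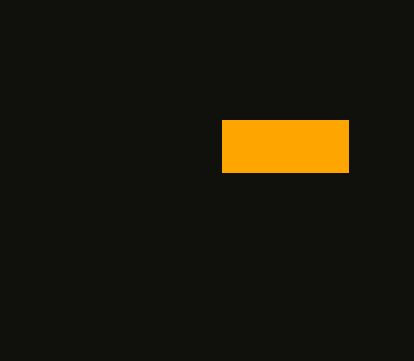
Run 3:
p = 222
q = 120
s = 348
t = 172
col = 'orange'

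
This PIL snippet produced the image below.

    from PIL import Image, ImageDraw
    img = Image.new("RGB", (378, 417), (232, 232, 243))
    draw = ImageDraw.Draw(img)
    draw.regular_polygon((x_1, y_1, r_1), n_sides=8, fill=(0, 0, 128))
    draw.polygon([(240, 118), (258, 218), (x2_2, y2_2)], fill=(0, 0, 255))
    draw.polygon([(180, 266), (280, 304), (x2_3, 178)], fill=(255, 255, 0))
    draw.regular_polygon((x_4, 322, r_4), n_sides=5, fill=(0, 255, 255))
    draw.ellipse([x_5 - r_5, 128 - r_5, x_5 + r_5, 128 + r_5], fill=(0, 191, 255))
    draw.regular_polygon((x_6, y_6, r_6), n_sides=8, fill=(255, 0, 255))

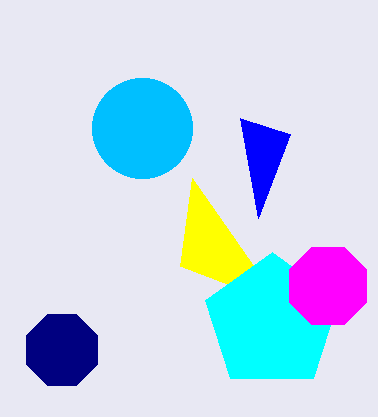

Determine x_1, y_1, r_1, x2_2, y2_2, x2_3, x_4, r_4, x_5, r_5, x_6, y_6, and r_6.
x_1 = 62
y_1 = 350
r_1 = 38
x2_2 = 290
y2_2 = 134
x2_3 = 192
x_4 = 272
r_4 = 70
x_5 = 142
r_5 = 50
x_6 = 328
y_6 = 286
r_6 = 42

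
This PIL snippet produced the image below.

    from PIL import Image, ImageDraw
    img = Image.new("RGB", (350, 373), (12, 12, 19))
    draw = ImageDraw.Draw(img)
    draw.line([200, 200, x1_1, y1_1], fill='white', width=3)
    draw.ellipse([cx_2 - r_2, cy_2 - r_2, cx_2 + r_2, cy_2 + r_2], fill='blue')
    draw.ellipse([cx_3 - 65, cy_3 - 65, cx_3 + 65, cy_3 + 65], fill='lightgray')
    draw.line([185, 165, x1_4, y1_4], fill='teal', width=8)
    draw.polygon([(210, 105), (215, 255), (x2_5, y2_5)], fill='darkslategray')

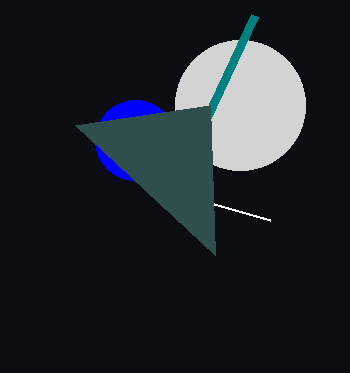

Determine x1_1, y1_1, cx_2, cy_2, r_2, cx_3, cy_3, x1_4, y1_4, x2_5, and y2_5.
x1_1 = 270, y1_1 = 220, cx_2 = 135, cy_2 = 140, r_2 = 40, cx_3 = 240, cy_3 = 105, x1_4 = 255, y1_4 = 15, x2_5 = 75, y2_5 = 125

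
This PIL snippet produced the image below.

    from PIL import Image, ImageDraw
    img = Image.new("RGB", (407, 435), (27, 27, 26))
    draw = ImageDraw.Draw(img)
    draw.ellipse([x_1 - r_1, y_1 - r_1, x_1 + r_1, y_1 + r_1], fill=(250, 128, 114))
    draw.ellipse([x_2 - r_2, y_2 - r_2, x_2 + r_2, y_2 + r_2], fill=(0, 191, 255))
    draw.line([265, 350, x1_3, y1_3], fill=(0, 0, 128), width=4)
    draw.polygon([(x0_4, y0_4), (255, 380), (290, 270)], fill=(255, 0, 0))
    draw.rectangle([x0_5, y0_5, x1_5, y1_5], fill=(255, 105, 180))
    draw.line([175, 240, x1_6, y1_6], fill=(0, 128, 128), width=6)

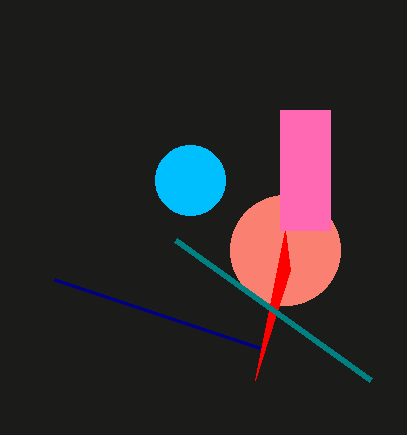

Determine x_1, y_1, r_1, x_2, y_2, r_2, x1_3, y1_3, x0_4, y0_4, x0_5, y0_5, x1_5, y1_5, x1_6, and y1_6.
x_1 = 285, y_1 = 250, r_1 = 55, x_2 = 190, y_2 = 180, r_2 = 35, x1_3 = 55, y1_3 = 280, x0_4 = 285, y0_4 = 230, x0_5 = 280, y0_5 = 110, x1_5 = 330, y1_5 = 230, x1_6 = 370, y1_6 = 380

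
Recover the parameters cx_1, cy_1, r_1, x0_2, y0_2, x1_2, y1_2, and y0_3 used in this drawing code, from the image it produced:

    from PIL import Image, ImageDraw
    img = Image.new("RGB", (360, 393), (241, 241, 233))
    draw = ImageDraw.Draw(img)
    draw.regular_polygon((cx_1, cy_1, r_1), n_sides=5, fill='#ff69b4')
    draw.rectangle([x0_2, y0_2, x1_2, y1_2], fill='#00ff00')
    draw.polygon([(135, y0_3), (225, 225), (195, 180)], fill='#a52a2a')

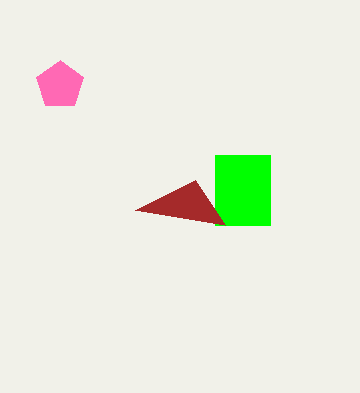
cx_1 = 60
cy_1 = 85
r_1 = 25
x0_2 = 215
y0_2 = 155
x1_2 = 270
y1_2 = 225
y0_3 = 210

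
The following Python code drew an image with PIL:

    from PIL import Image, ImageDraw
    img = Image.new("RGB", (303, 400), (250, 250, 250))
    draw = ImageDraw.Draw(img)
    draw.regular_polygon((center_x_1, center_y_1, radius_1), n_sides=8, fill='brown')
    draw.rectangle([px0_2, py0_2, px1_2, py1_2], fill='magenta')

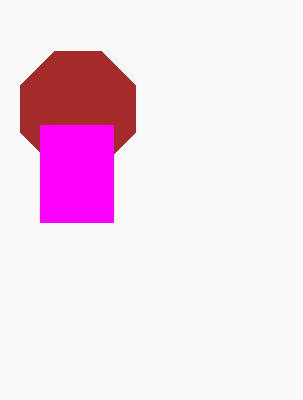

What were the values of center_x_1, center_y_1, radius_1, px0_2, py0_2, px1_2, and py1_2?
center_x_1 = 78; center_y_1 = 109; radius_1 = 62; px0_2 = 40; py0_2 = 125; px1_2 = 113; py1_2 = 222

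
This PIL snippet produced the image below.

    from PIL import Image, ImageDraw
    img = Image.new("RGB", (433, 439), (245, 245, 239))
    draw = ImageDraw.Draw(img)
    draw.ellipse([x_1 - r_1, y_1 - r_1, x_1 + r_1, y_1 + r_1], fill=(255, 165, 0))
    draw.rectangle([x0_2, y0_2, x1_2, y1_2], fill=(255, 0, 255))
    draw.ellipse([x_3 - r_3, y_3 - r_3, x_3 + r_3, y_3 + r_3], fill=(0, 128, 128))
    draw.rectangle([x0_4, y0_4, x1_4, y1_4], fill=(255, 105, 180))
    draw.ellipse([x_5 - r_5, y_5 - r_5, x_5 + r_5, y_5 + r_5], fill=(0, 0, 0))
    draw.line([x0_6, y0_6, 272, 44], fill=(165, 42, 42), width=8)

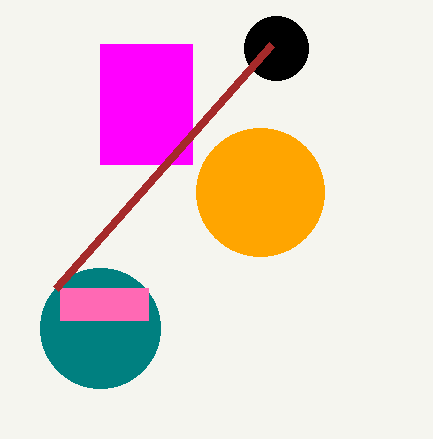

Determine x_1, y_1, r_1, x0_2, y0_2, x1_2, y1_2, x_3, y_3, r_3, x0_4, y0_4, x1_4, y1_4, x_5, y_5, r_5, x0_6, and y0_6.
x_1 = 260, y_1 = 192, r_1 = 64, x0_2 = 100, y0_2 = 44, x1_2 = 192, y1_2 = 164, x_3 = 100, y_3 = 328, r_3 = 60, x0_4 = 60, y0_4 = 288, x1_4 = 148, y1_4 = 320, x_5 = 276, y_5 = 48, r_5 = 32, x0_6 = 56, y0_6 = 288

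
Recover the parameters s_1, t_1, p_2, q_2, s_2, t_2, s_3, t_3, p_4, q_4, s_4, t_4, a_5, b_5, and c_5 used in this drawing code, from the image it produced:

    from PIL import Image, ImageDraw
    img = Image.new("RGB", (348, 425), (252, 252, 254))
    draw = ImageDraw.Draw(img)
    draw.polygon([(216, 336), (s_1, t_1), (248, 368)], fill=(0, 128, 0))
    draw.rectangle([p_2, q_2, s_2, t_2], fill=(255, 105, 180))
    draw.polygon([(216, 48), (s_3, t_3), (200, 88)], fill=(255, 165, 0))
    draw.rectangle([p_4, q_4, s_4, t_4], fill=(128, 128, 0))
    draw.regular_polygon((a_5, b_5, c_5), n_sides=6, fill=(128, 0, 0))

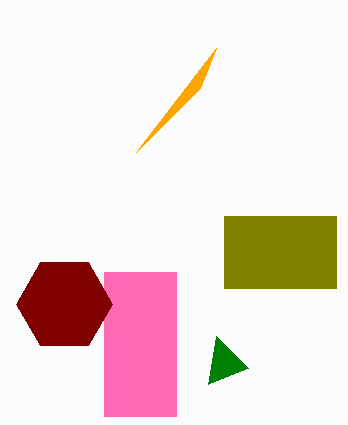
s_1 = 208; t_1 = 384; p_2 = 104; q_2 = 272; s_2 = 176; t_2 = 416; s_3 = 136; t_3 = 152; p_4 = 224; q_4 = 216; s_4 = 336; t_4 = 288; a_5 = 64; b_5 = 304; c_5 = 48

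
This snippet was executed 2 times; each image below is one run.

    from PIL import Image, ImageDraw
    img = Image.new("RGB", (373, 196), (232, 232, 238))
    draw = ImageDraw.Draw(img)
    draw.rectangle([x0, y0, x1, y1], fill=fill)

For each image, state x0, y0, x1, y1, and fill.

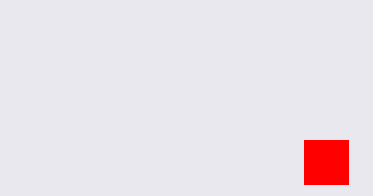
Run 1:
x0 = 304, y0 = 140, x1 = 348, y1 = 184, fill = 'red'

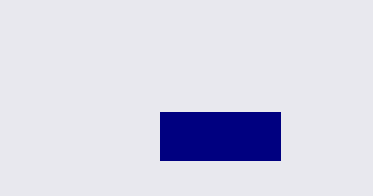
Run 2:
x0 = 160, y0 = 112, x1 = 280, y1 = 160, fill = 'navy'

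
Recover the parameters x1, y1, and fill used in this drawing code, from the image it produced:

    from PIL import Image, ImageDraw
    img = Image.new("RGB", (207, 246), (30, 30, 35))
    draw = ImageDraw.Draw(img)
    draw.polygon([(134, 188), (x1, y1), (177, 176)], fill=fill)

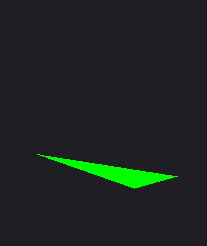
x1 = 37
y1 = 154
fill = 'lime'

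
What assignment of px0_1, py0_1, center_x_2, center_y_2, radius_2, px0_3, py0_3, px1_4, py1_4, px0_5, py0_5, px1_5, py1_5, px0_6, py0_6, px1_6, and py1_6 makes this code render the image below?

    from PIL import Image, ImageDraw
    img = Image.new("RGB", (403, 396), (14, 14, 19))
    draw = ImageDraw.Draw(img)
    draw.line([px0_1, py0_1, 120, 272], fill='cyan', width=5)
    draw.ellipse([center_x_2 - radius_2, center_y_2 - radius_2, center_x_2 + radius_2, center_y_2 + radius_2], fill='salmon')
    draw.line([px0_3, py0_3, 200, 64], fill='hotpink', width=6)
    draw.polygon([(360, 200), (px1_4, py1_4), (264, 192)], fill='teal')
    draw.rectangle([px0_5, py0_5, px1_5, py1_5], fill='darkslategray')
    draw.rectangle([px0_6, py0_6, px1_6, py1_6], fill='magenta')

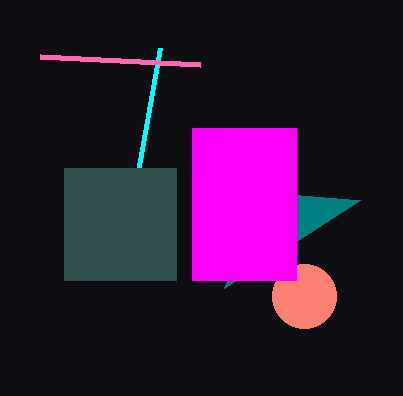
px0_1 = 160; py0_1 = 48; center_x_2 = 304; center_y_2 = 296; radius_2 = 32; px0_3 = 40; py0_3 = 56; px1_4 = 224; py1_4 = 288; px0_5 = 64; py0_5 = 168; px1_5 = 176; py1_5 = 280; px0_6 = 192; py0_6 = 128; px1_6 = 296; py1_6 = 280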